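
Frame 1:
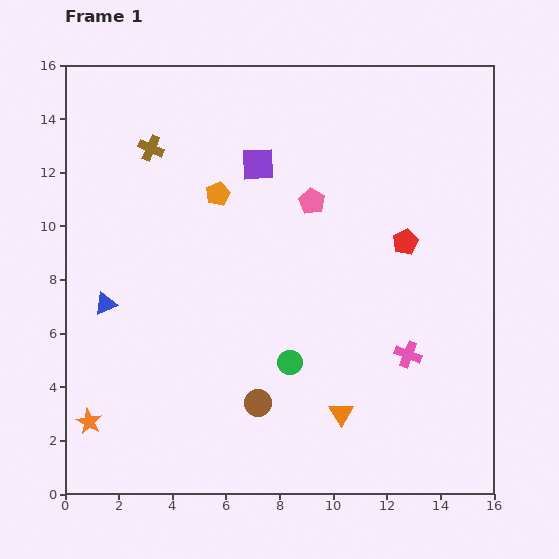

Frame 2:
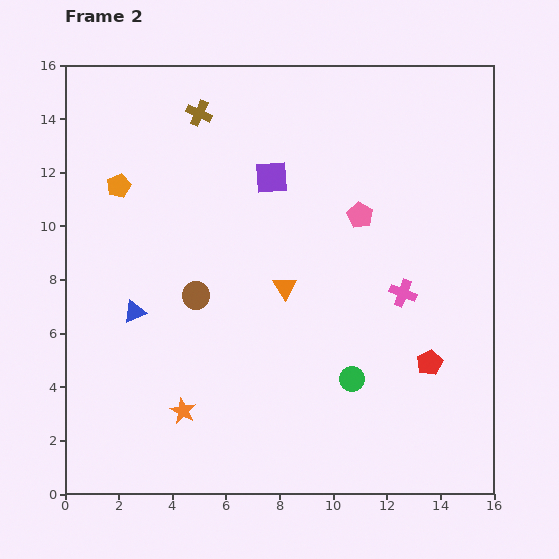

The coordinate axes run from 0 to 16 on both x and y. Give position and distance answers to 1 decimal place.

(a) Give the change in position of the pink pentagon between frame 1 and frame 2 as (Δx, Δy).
(1.8, -0.5)

The pink pentagon was at (9.2, 10.9) in frame 1 and (11.0, 10.4) in frame 2.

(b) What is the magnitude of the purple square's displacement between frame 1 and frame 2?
0.7

The purple square moved from (7.2, 12.3) to (7.7, 11.8), a distance of √(0.5² + 0.5²) ≈ 0.7.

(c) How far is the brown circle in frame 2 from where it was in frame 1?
4.6

The brown circle moved from (7.2, 3.4) to (4.9, 7.4), a distance of √(2.3² + 4.0²) ≈ 4.6.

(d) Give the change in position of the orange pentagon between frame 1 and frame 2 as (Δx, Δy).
(-3.7, 0.3)

The orange pentagon was at (5.7, 11.2) in frame 1 and (2.0, 11.5) in frame 2.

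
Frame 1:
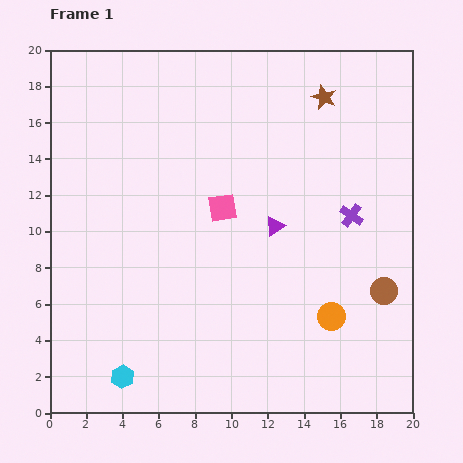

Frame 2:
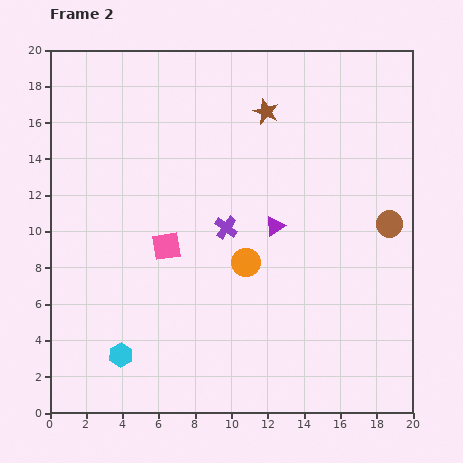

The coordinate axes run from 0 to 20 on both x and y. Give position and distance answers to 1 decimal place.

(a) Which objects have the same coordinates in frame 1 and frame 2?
the purple triangle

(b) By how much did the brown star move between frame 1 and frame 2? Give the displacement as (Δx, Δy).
(-3.2, -0.8)

The brown star was at (15.1, 17.4) in frame 1 and (11.9, 16.6) in frame 2.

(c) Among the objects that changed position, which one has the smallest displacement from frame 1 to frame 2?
the cyan hexagon

(moved 1.2)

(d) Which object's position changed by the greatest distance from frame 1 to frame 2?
the purple cross

(moved 6.9; next 5.6)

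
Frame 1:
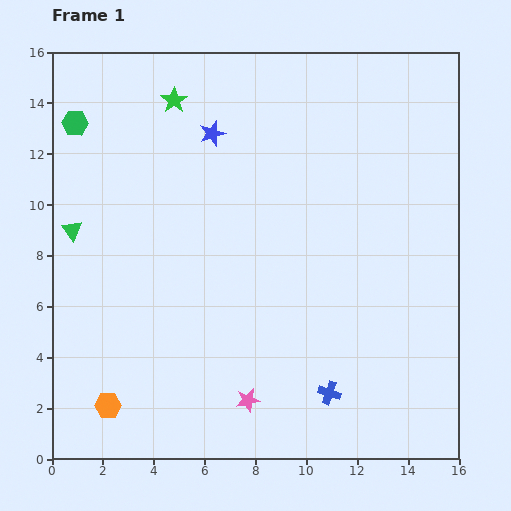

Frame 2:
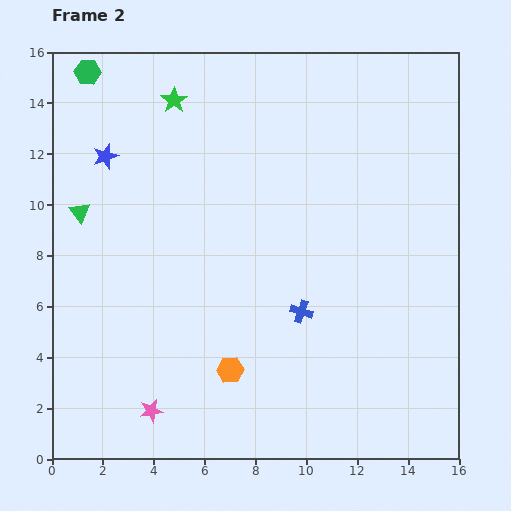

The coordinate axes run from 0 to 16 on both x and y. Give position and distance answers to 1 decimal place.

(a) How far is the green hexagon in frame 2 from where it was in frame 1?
2.1

The green hexagon moved from (0.9, 13.2) to (1.4, 15.2), a distance of √(0.5² + 2.0²) ≈ 2.1.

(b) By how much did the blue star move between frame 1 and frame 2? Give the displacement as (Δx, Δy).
(-4.2, -0.9)

The blue star was at (6.3, 12.8) in frame 1 and (2.1, 11.9) in frame 2.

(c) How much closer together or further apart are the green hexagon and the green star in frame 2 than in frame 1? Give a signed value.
-0.4

Distance in frame 1: 4.0. Distance in frame 2: 3.6.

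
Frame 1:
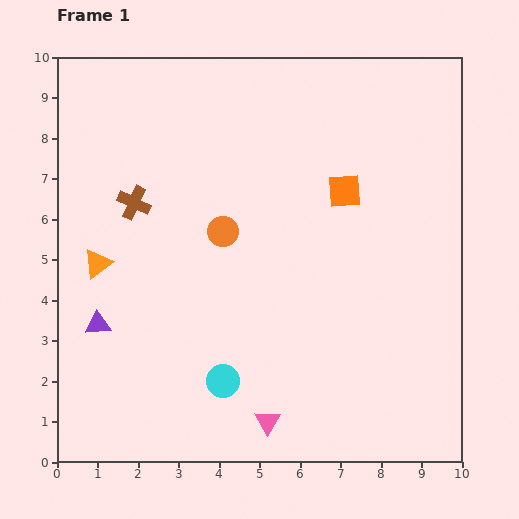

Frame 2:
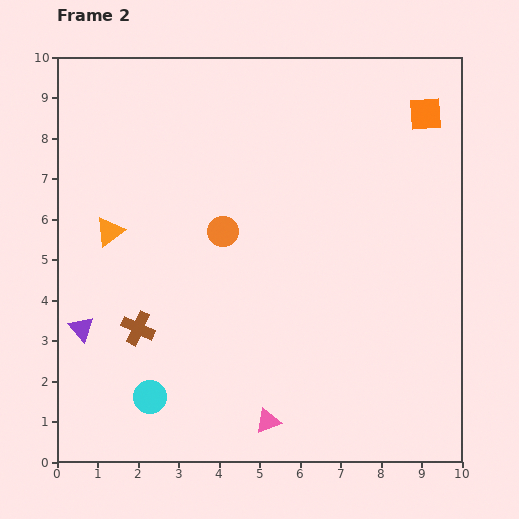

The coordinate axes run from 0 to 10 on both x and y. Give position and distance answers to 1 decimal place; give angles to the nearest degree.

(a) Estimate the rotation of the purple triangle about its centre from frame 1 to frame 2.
55° clockwise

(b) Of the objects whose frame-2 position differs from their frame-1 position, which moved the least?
the purple triangle

(moved 0.4)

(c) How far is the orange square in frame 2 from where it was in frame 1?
2.8

The orange square moved from (7.1, 6.7) to (9.1, 8.6), a distance of √(2.0² + 1.9²) ≈ 2.8.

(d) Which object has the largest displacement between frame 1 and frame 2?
the brown cross

(moved 3.1; next 2.8)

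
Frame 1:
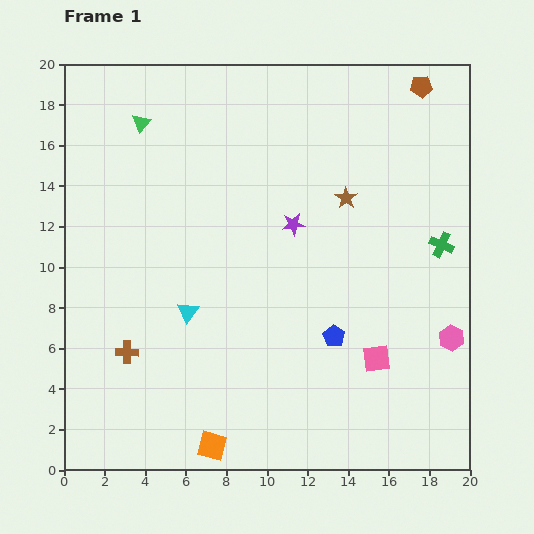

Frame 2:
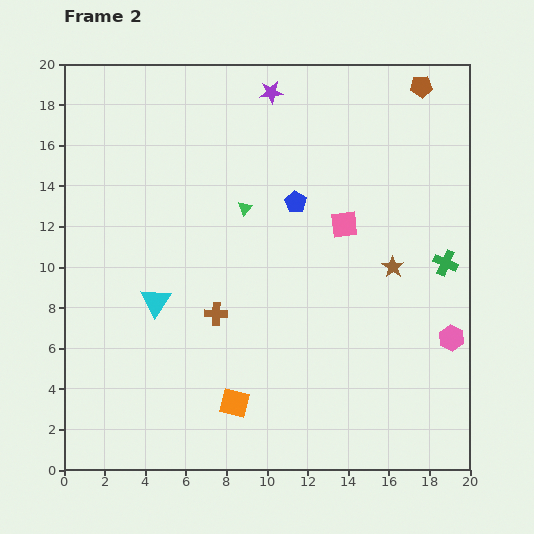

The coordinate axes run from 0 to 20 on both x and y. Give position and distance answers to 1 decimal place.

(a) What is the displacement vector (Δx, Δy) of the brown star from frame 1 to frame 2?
(2.3, -3.4)

The brown star was at (13.9, 13.4) in frame 1 and (16.2, 10.0) in frame 2.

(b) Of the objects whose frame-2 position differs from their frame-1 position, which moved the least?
the green cross

(moved 0.9)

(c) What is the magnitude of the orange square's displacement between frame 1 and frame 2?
2.4

The orange square moved from (7.3, 1.2) to (8.4, 3.3), a distance of √(1.1² + 2.1²) ≈ 2.4.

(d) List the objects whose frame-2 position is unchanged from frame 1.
the brown pentagon, the pink hexagon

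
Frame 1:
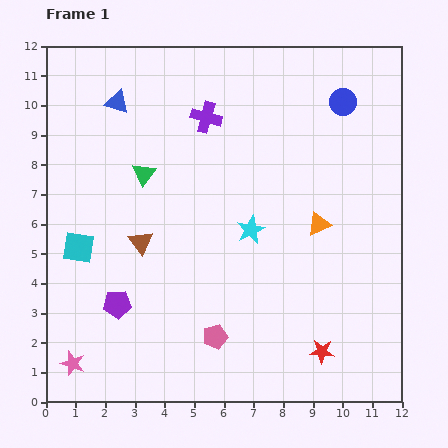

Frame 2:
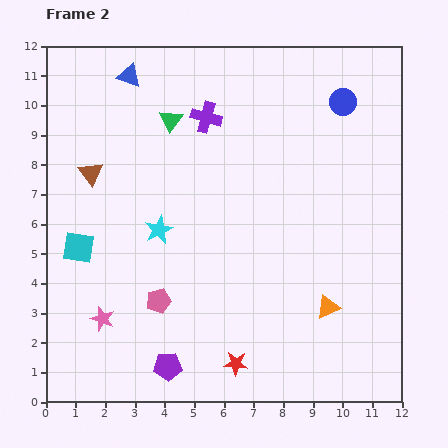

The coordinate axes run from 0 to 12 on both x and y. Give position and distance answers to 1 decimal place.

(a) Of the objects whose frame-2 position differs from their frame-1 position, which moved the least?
the blue triangle

(moved 1.0)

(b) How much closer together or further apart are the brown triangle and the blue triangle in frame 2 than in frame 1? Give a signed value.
-1.3

Distance in frame 1: 4.8. Distance in frame 2: 3.5.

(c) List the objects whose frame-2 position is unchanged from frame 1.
the blue circle, the purple cross, the cyan square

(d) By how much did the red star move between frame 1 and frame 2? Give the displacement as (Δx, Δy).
(-2.9, -0.4)

The red star was at (9.3, 1.7) in frame 1 and (6.4, 1.3) in frame 2.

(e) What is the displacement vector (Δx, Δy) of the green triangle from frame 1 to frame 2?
(0.9, 1.8)

The green triangle was at (3.3, 7.7) in frame 1 and (4.2, 9.5) in frame 2.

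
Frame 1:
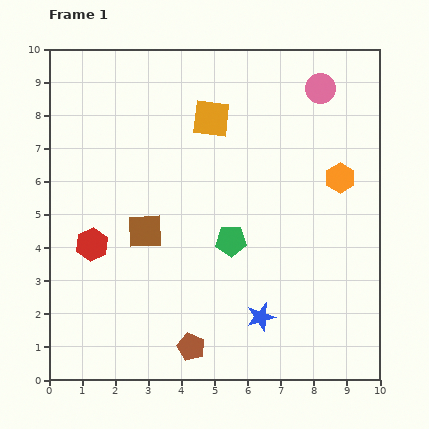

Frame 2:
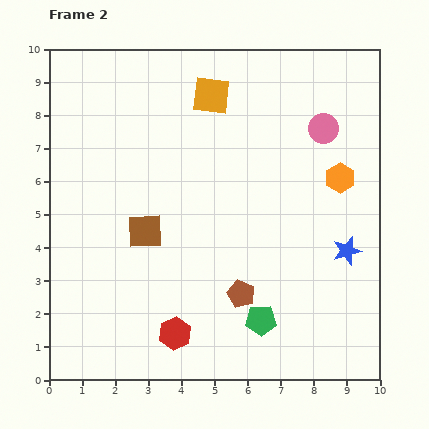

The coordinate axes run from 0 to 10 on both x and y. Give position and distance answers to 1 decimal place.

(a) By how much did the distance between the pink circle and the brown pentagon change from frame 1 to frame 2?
-3.1

Distance in frame 1: 8.7. Distance in frame 2: 5.6.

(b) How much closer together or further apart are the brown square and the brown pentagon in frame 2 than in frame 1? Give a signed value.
-0.3

Distance in frame 1: 3.8. Distance in frame 2: 3.5.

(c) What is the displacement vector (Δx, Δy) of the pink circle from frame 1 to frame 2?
(0.1, -1.2)

The pink circle was at (8.2, 8.8) in frame 1 and (8.3, 7.6) in frame 2.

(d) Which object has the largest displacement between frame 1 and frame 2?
the red hexagon

(moved 3.7; next 3.3)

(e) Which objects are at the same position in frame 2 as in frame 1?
the brown square, the orange hexagon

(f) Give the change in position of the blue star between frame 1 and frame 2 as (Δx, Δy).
(2.6, 2.0)

The blue star was at (6.4, 1.9) in frame 1 and (9.0, 3.9) in frame 2.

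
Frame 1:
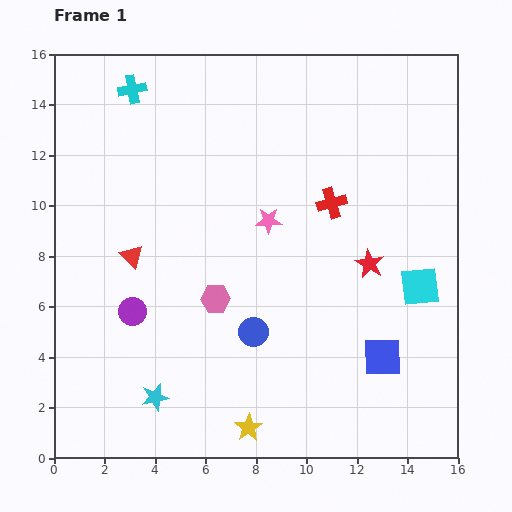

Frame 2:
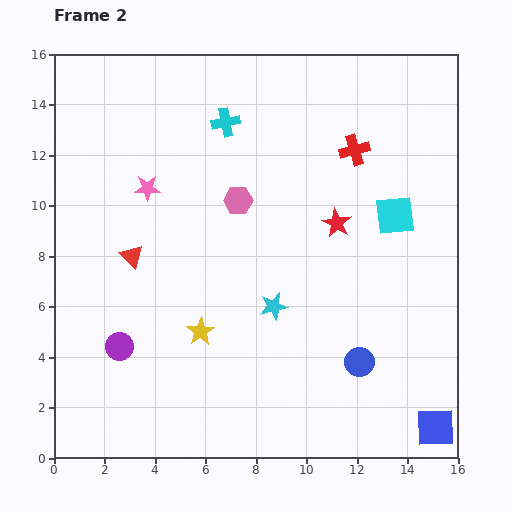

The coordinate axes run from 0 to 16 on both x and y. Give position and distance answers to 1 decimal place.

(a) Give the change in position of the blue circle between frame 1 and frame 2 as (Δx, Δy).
(4.2, -1.2)

The blue circle was at (7.9, 5.0) in frame 1 and (12.1, 3.8) in frame 2.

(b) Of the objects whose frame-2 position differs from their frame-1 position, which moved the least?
the purple circle

(moved 1.5)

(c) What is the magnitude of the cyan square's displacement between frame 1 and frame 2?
3.0

The cyan square moved from (14.5, 6.8) to (13.5, 9.6), a distance of √(1.0² + 2.8²) ≈ 3.0.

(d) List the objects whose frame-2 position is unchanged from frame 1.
the red triangle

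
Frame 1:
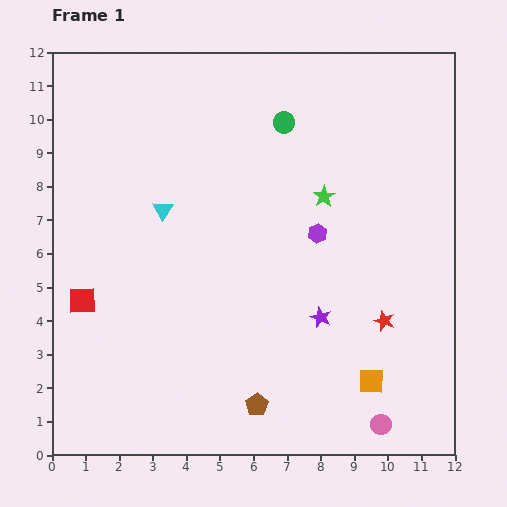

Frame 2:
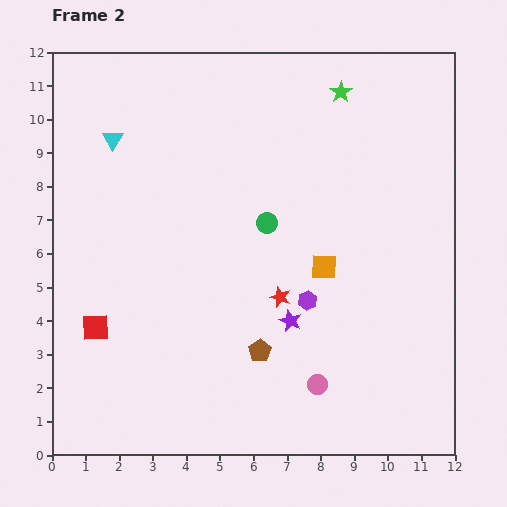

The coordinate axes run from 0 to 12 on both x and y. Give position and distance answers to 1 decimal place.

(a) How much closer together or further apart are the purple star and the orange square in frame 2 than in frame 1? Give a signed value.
-0.5

Distance in frame 1: 2.4. Distance in frame 2: 1.9.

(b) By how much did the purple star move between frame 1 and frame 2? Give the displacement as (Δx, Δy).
(-0.9, -0.1)

The purple star was at (8.0, 4.1) in frame 1 and (7.1, 4.0) in frame 2.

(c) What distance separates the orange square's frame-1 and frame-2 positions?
3.7

The orange square moved from (9.5, 2.2) to (8.1, 5.6), a distance of √(1.4² + 3.4²) ≈ 3.7.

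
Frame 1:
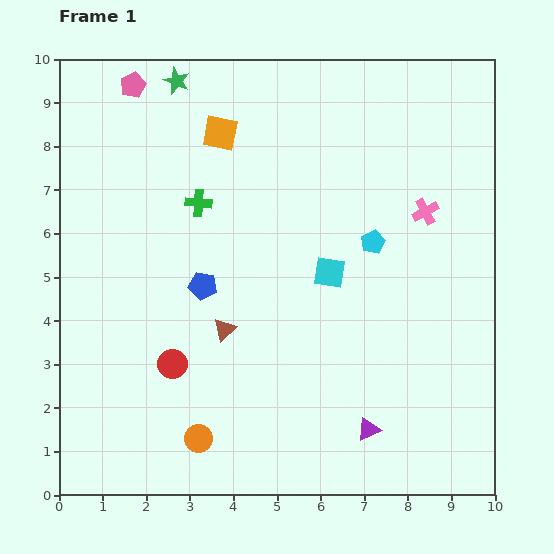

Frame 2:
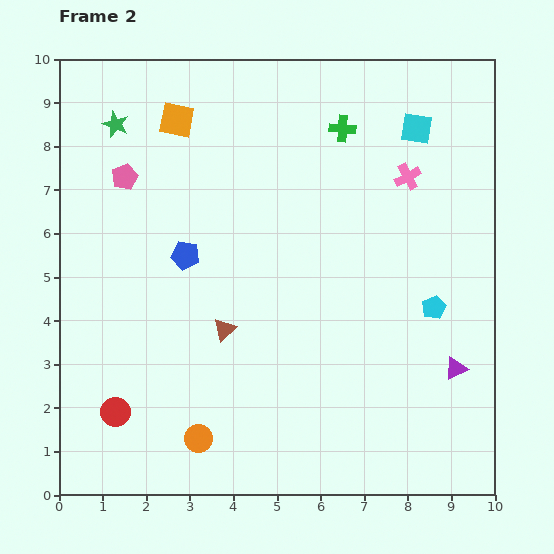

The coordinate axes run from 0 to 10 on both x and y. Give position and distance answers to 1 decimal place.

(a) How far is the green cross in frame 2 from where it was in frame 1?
3.7

The green cross moved from (3.2, 6.7) to (6.5, 8.4), a distance of √(3.3² + 1.7²) ≈ 3.7.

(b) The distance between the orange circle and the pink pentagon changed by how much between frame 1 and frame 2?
-2.0

Distance in frame 1: 8.2. Distance in frame 2: 6.2.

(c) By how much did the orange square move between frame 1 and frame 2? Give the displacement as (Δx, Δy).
(-1.0, 0.3)

The orange square was at (3.7, 8.3) in frame 1 and (2.7, 8.6) in frame 2.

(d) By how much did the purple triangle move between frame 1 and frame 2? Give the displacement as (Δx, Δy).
(2.0, 1.4)

The purple triangle was at (7.1, 1.5) in frame 1 and (9.1, 2.9) in frame 2.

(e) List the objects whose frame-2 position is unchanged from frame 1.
the brown triangle, the orange circle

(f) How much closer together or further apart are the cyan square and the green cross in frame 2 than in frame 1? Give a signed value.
-1.7

Distance in frame 1: 3.4. Distance in frame 2: 1.7.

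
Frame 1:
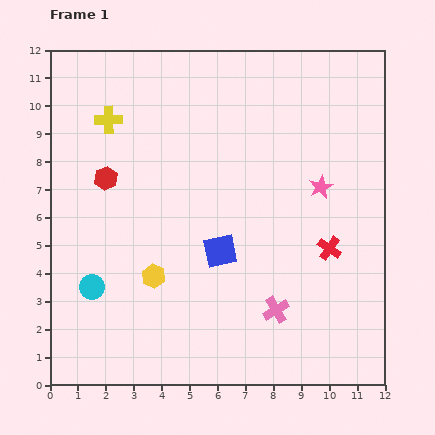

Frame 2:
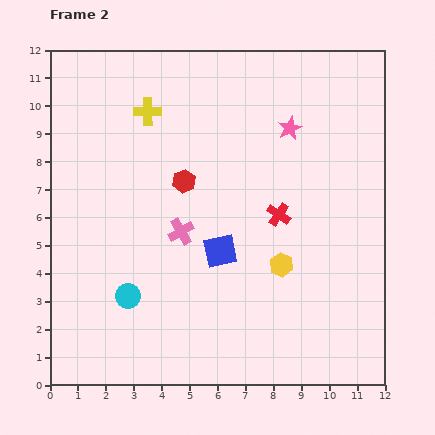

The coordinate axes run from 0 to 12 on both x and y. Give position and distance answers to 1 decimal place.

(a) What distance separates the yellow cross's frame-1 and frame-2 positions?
1.4

The yellow cross moved from (2.1, 9.5) to (3.5, 9.8), a distance of √(1.4² + 0.3²) ≈ 1.4.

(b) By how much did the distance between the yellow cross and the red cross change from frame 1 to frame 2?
-3.1

Distance in frame 1: 9.1. Distance in frame 2: 6.0.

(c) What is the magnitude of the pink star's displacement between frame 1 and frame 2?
2.4

The pink star moved from (9.7, 7.1) to (8.6, 9.2), a distance of √(1.1² + 2.1²) ≈ 2.4.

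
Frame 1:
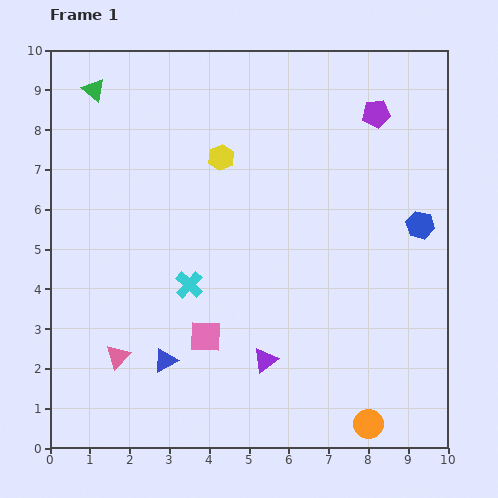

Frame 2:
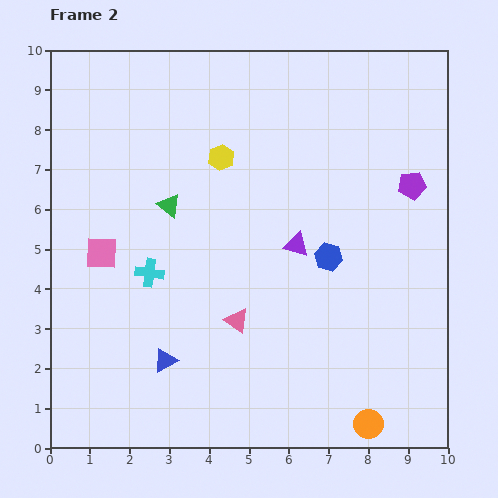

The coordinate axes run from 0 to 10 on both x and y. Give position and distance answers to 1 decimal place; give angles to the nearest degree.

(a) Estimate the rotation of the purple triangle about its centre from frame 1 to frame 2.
54° clockwise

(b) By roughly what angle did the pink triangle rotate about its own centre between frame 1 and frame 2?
37° counter-clockwise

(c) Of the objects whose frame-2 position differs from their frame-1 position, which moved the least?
the cyan cross

(moved 1.0)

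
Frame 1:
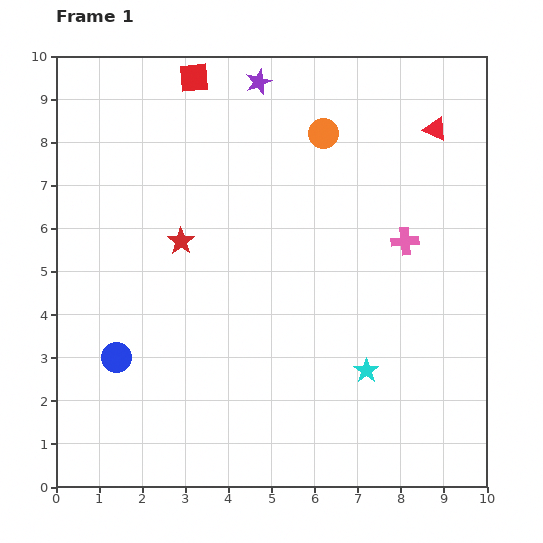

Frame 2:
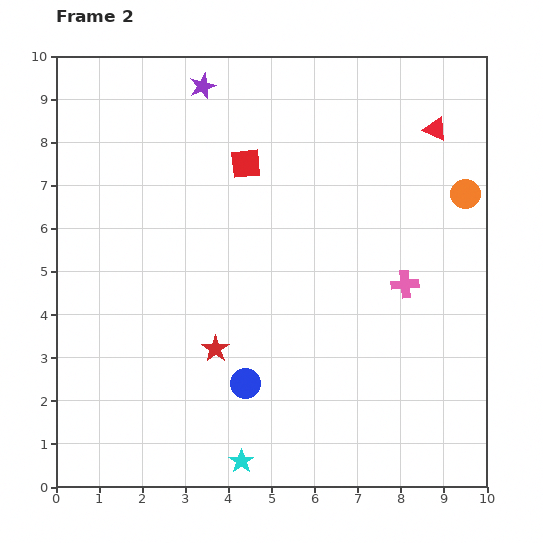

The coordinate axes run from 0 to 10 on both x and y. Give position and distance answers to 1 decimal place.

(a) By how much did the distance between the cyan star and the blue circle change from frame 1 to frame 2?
-4.0

Distance in frame 1: 5.8. Distance in frame 2: 1.8.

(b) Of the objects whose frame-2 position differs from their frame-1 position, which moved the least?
the pink cross

(moved 1.0)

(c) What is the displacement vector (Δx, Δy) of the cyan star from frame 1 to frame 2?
(-2.9, -2.1)

The cyan star was at (7.2, 2.7) in frame 1 and (4.3, 0.6) in frame 2.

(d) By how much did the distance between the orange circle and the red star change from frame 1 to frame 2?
+2.7

Distance in frame 1: 4.1. Distance in frame 2: 6.8.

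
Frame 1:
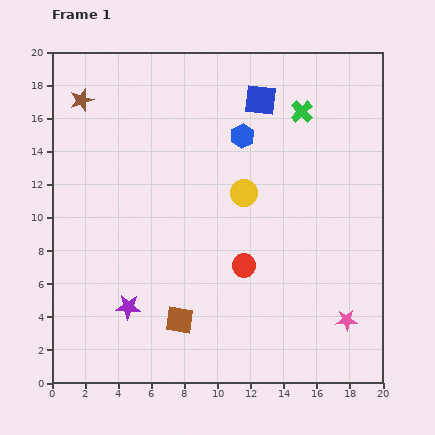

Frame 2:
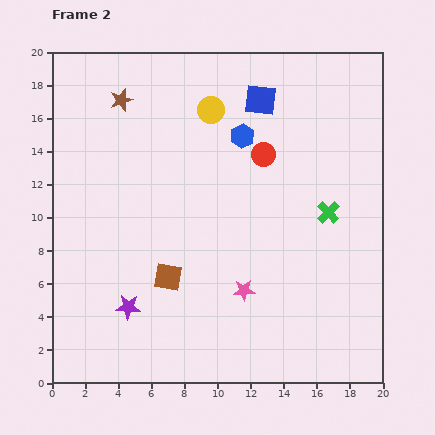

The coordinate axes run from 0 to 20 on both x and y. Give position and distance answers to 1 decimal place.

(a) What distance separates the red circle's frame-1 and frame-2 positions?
6.8

The red circle moved from (11.6, 7.1) to (12.8, 13.8), a distance of √(1.2² + 6.7²) ≈ 6.8.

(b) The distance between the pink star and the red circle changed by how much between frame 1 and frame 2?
+1.3

Distance in frame 1: 7.0. Distance in frame 2: 8.3.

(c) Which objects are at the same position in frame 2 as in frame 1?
the blue hexagon, the blue square, the purple star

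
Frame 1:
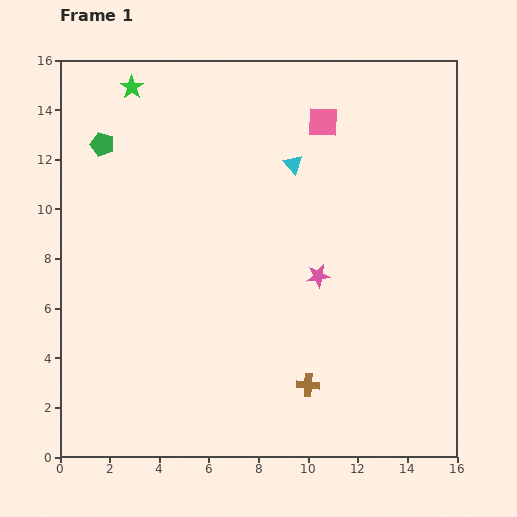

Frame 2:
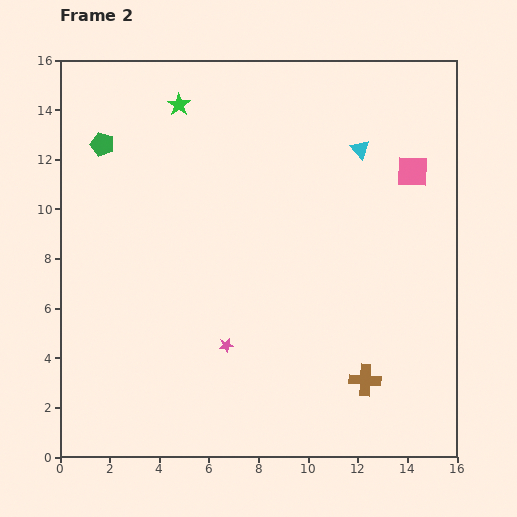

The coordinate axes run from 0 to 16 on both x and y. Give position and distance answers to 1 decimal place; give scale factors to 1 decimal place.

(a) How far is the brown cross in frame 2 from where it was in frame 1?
2.3

The brown cross moved from (10.0, 2.9) to (12.3, 3.1), a distance of √(2.3² + 0.2²) ≈ 2.3.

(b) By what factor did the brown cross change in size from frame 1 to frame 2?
1.4×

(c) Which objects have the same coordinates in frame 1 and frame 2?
the green pentagon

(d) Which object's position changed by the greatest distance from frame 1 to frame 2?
the pink star

(moved 4.6; next 4.1)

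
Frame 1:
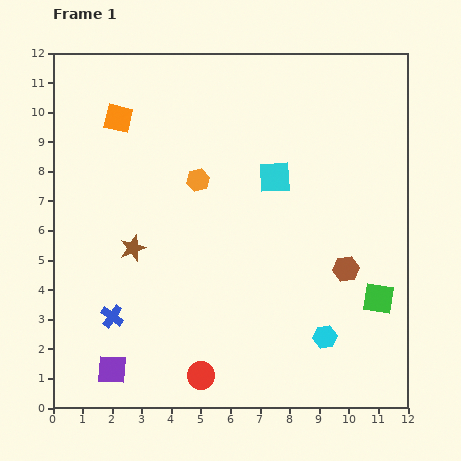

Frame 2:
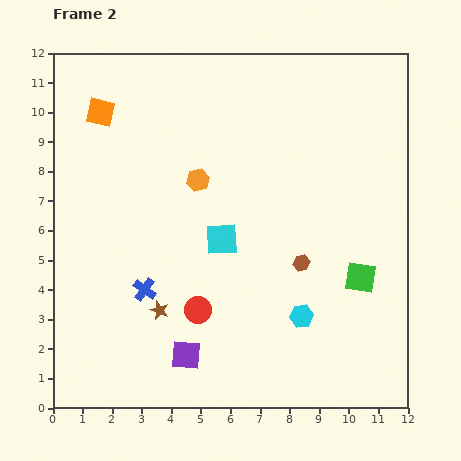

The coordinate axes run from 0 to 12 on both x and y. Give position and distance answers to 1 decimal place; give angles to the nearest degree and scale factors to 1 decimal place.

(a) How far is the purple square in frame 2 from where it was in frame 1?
2.5

The purple square moved from (2.0, 1.3) to (4.5, 1.8), a distance of √(2.5² + 0.5²) ≈ 2.5.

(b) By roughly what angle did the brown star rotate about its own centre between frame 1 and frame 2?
31° counter-clockwise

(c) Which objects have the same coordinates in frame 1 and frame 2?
the orange hexagon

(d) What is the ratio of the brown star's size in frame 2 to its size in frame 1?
0.7×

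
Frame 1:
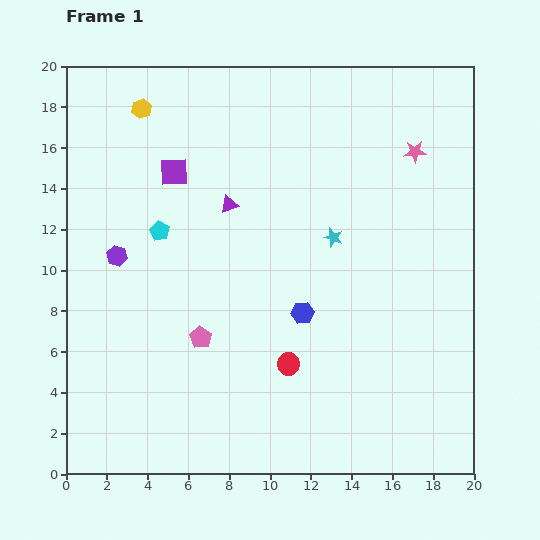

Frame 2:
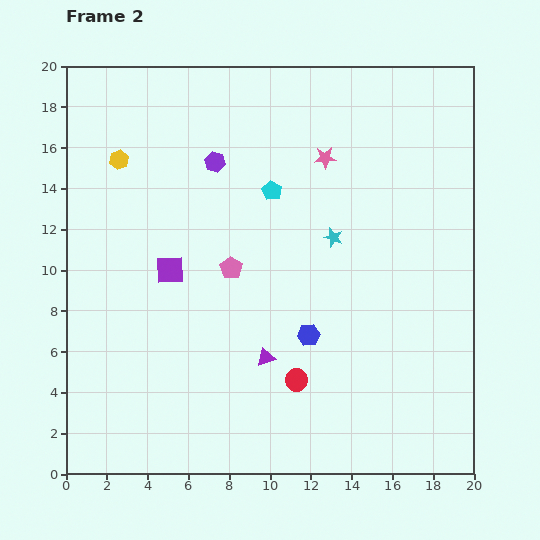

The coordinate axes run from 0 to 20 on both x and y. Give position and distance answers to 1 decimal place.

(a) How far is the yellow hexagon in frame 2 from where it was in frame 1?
2.7

The yellow hexagon moved from (3.7, 17.9) to (2.6, 15.4), a distance of √(1.1² + 2.5²) ≈ 2.7.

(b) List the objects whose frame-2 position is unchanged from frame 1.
the cyan star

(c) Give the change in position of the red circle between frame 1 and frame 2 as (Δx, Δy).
(0.4, -0.8)

The red circle was at (10.9, 5.4) in frame 1 and (11.3, 4.6) in frame 2.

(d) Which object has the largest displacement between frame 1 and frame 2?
the purple triangle

(moved 7.7; next 6.6)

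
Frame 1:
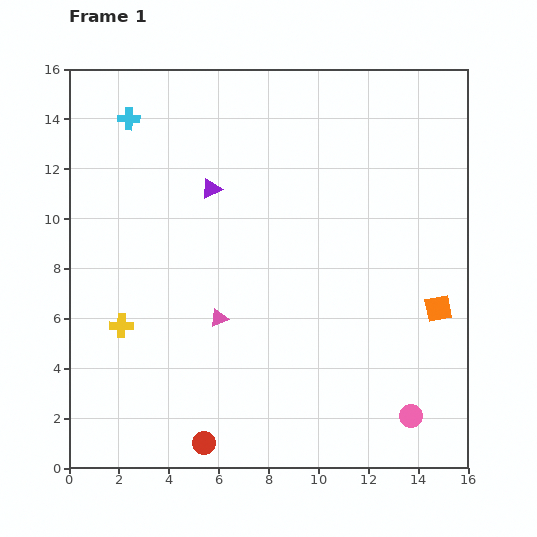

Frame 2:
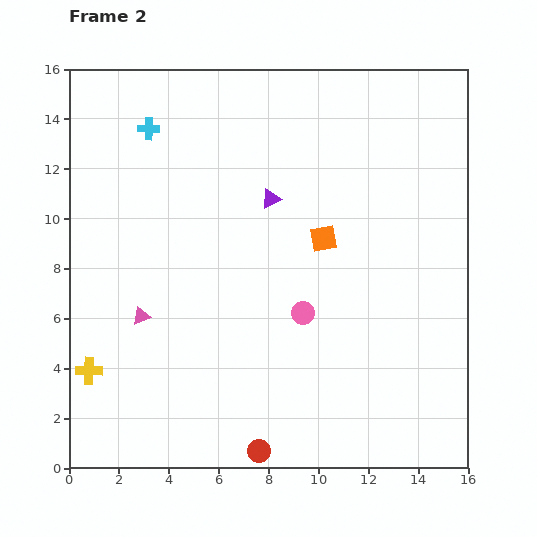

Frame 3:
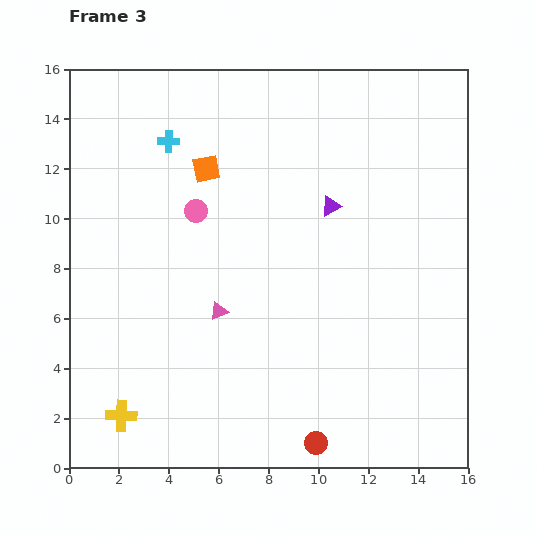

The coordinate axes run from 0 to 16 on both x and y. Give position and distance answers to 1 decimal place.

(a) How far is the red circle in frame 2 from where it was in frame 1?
2.2

The red circle moved from (5.4, 1.0) to (7.6, 0.7), a distance of √(2.2² + 0.3²) ≈ 2.2.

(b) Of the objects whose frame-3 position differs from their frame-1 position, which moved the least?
the pink triangle

(moved 0.3)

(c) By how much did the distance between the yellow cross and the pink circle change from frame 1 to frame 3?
-3.4

Distance in frame 1: 12.1. Distance in frame 3: 8.7.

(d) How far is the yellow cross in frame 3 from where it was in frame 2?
2.2

The yellow cross moved from (0.8, 3.9) to (2.1, 2.1), a distance of √(1.3² + 1.8²) ≈ 2.2.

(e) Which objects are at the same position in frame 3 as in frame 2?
none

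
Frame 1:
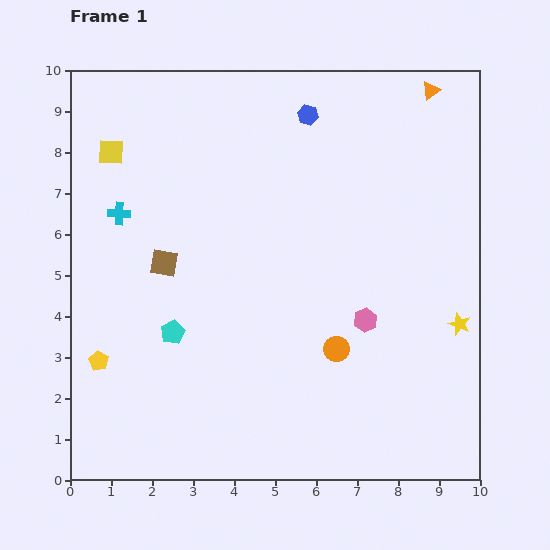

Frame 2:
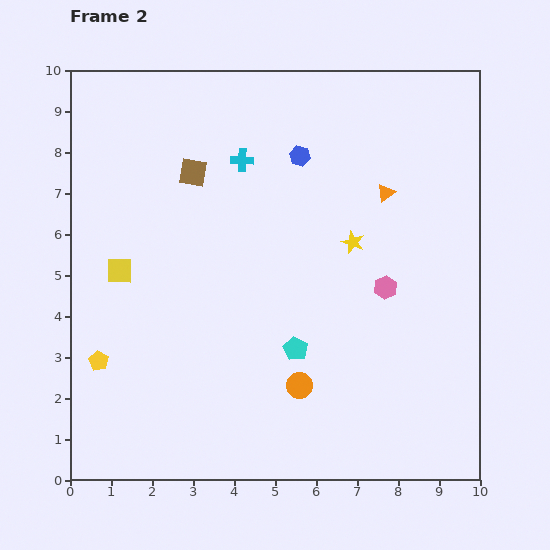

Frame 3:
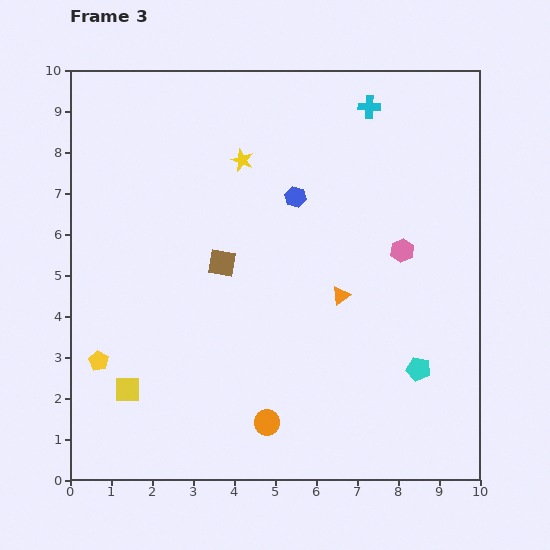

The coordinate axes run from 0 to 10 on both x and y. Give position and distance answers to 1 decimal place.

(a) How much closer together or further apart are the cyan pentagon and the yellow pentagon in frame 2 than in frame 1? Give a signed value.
+2.9

Distance in frame 1: 1.9. Distance in frame 2: 4.8.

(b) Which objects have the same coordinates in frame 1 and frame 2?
the yellow pentagon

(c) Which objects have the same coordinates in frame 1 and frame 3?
the yellow pentagon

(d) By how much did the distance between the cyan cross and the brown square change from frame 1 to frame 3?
+3.6

Distance in frame 1: 1.6. Distance in frame 3: 5.2.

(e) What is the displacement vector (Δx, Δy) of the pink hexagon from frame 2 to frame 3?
(0.4, 0.9)

The pink hexagon was at (7.7, 4.7) in frame 2 and (8.1, 5.6) in frame 3.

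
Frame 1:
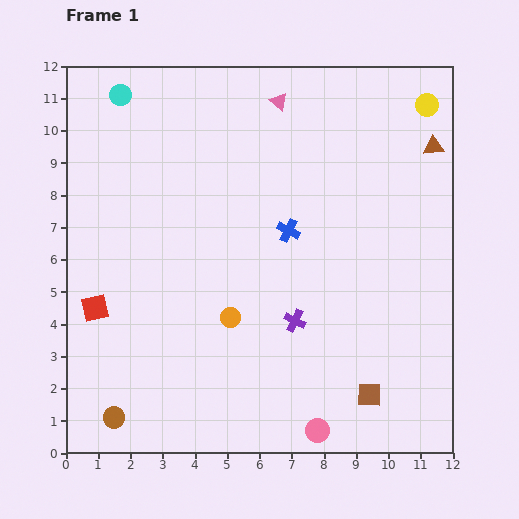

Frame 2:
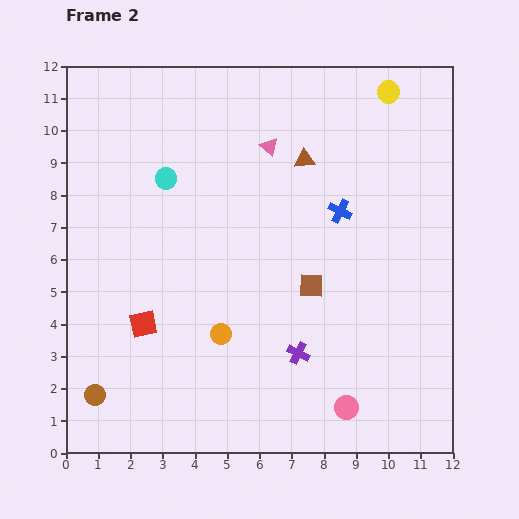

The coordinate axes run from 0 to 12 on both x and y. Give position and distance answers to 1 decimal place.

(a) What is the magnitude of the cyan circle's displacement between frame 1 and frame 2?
3.0

The cyan circle moved from (1.7, 11.1) to (3.1, 8.5), a distance of √(1.4² + 2.6²) ≈ 3.0.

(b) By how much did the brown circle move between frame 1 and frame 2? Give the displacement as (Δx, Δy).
(-0.6, 0.7)

The brown circle was at (1.5, 1.1) in frame 1 and (0.9, 1.8) in frame 2.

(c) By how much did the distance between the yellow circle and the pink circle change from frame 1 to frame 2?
-0.8

Distance in frame 1: 10.7. Distance in frame 2: 9.9.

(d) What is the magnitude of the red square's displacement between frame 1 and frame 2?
1.6

The red square moved from (0.9, 4.5) to (2.4, 4.0), a distance of √(1.5² + 0.5²) ≈ 1.6.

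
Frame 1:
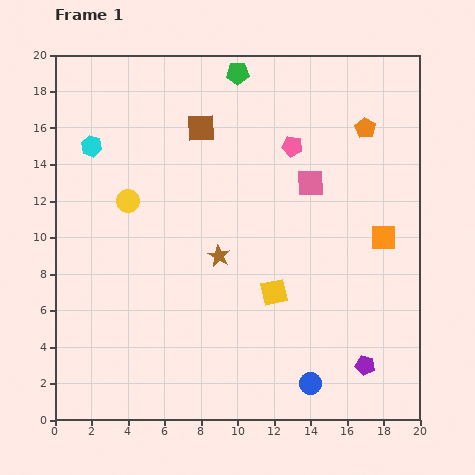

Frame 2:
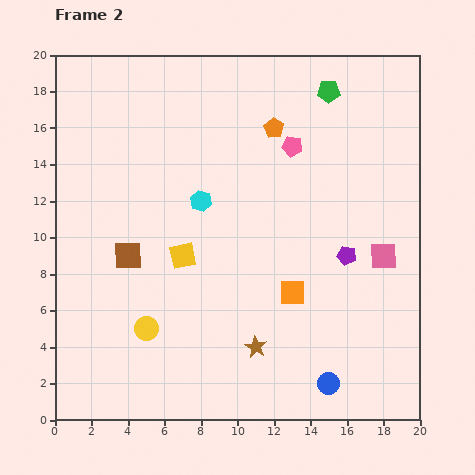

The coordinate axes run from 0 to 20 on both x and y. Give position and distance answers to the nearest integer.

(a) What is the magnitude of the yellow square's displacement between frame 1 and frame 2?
5

The yellow square moved from (12, 7) to (7, 9), a distance of √(5² + 2²) ≈ 5.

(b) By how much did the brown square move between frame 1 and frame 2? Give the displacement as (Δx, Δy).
(-4, -7)

The brown square was at (8, 16) in frame 1 and (4, 9) in frame 2.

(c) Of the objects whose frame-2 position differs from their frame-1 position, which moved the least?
the blue circle

(moved 1)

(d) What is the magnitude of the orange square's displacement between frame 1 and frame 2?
6

The orange square moved from (18, 10) to (13, 7), a distance of √(5² + 3²) ≈ 6.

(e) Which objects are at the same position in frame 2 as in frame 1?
the pink pentagon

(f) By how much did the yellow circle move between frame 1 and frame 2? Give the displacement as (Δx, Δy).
(1, -7)

The yellow circle was at (4, 12) in frame 1 and (5, 5) in frame 2.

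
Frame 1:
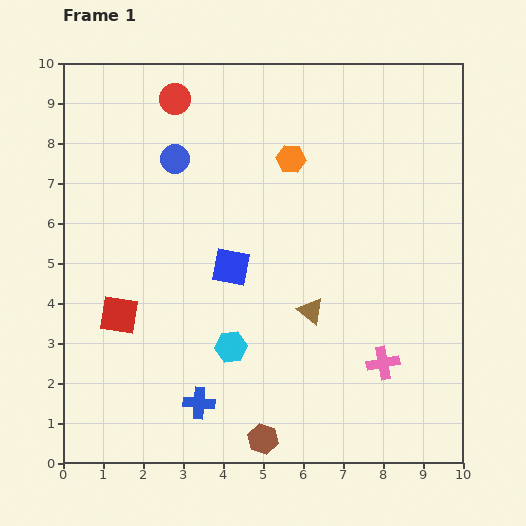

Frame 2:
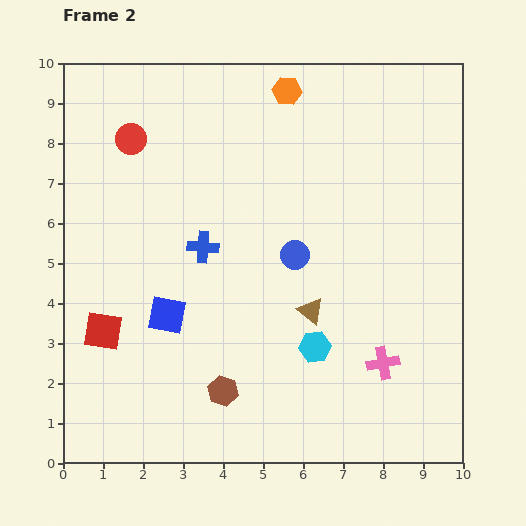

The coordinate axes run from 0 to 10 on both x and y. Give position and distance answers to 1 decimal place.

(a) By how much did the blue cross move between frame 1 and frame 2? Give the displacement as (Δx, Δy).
(0.1, 3.9)

The blue cross was at (3.4, 1.5) in frame 1 and (3.5, 5.4) in frame 2.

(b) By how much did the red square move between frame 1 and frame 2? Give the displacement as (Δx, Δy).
(-0.4, -0.4)

The red square was at (1.4, 3.7) in frame 1 and (1.0, 3.3) in frame 2.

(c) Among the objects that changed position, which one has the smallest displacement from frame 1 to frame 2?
the red square

(moved 0.6)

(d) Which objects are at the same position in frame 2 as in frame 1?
the pink cross, the brown triangle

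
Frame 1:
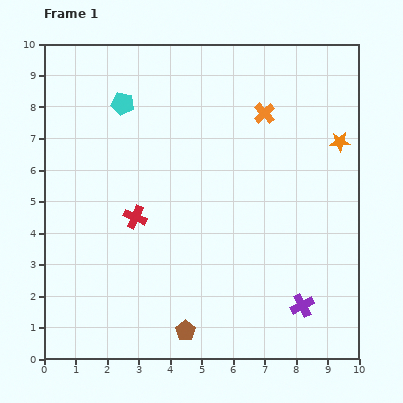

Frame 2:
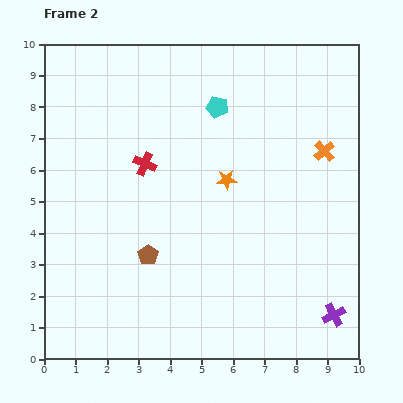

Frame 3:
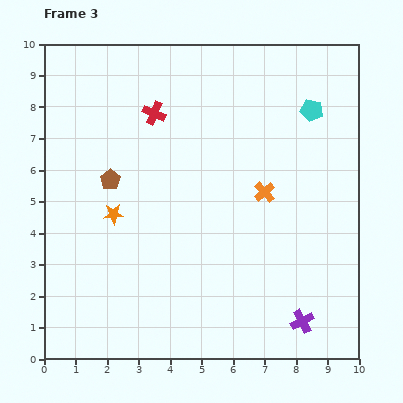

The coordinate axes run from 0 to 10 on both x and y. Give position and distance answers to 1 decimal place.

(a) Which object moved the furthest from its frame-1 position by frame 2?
the orange star

(moved 3.8; next 3.0)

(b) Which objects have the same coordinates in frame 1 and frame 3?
none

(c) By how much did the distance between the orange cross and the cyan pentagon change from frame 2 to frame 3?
-0.7

Distance in frame 2: 3.7. Distance in frame 3: 3.0.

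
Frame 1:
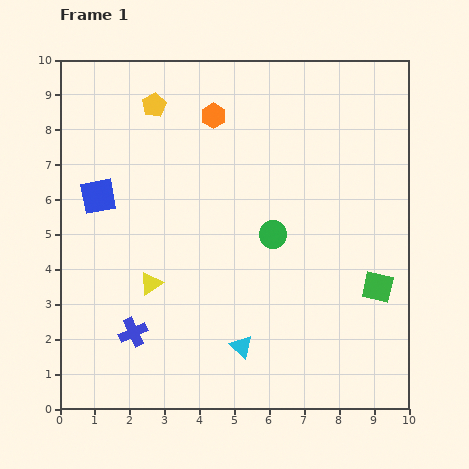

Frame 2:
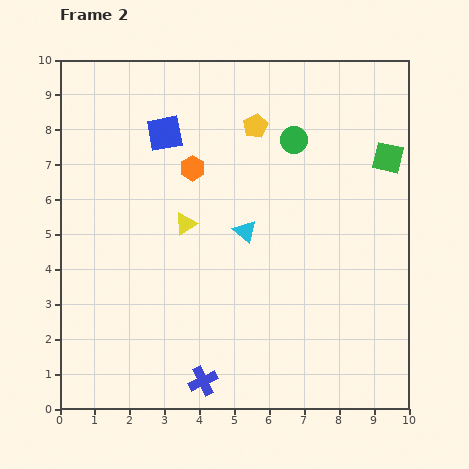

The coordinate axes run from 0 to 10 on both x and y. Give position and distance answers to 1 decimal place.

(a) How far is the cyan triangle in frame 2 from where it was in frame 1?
3.3

The cyan triangle moved from (5.2, 1.8) to (5.3, 5.1), a distance of √(0.1² + 3.3²) ≈ 3.3.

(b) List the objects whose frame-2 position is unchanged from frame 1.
none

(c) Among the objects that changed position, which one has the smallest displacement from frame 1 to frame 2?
the orange hexagon

(moved 1.6)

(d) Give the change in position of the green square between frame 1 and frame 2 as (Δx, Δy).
(0.3, 3.7)

The green square was at (9.1, 3.5) in frame 1 and (9.4, 7.2) in frame 2.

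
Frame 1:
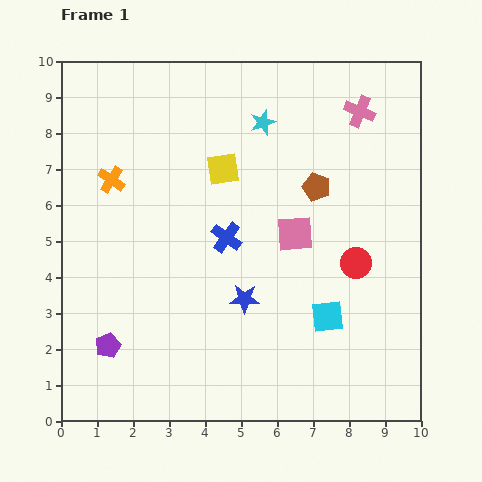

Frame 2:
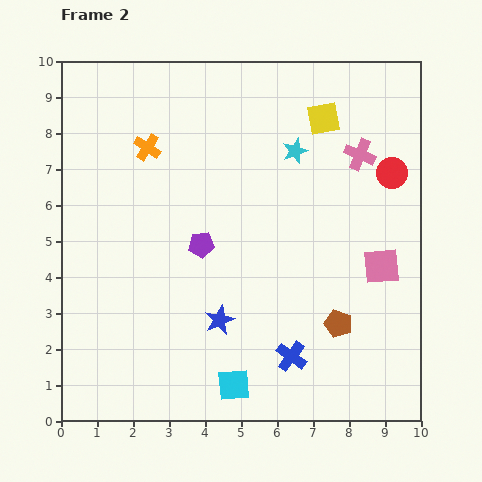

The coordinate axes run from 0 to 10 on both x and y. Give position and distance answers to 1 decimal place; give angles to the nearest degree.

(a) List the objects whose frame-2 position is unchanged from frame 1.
none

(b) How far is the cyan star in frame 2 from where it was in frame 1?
1.2

The cyan star moved from (5.6, 8.3) to (6.5, 7.5), a distance of √(0.9² + 0.8²) ≈ 1.2.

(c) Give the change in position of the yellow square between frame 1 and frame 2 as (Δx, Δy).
(2.8, 1.4)

The yellow square was at (4.5, 7.0) in frame 1 and (7.3, 8.4) in frame 2.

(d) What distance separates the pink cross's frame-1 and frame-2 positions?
1.2

The pink cross moved from (8.3, 8.6) to (8.3, 7.4), a distance of √(0.0² + 1.2²) ≈ 1.2.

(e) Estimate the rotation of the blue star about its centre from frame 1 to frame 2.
26° counter-clockwise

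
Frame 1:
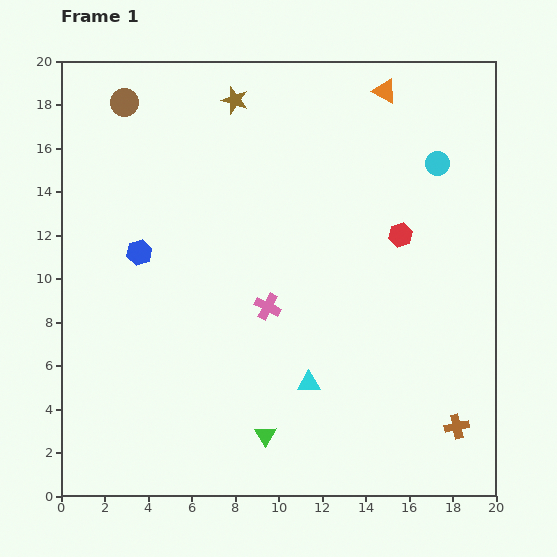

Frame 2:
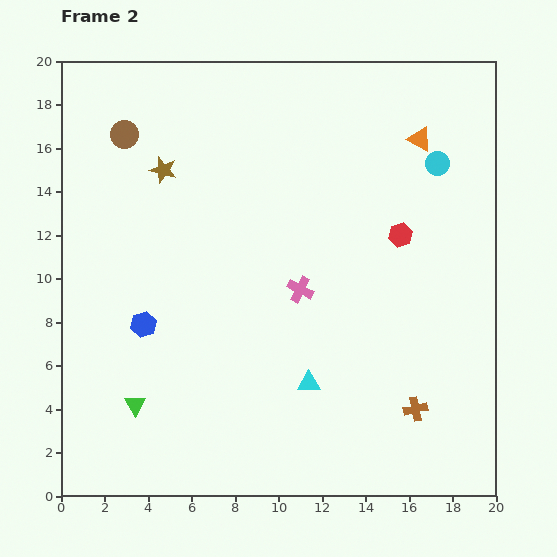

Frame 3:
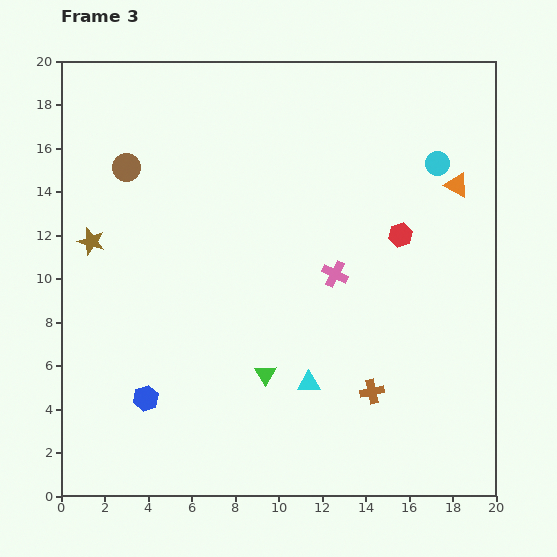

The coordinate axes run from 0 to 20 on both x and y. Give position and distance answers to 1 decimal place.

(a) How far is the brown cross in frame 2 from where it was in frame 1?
2.1

The brown cross moved from (18.2, 3.2) to (16.3, 4.0), a distance of √(1.9² + 0.8²) ≈ 2.1.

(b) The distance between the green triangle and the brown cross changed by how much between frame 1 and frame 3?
-3.8

Distance in frame 1: 8.8. Distance in frame 3: 5.0.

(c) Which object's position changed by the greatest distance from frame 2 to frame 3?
the green triangle

(moved 6.2; next 4.7)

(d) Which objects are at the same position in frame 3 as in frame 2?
the cyan circle, the red hexagon, the cyan triangle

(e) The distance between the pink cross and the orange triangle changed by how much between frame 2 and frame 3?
-1.9

Distance in frame 2: 8.8. Distance in frame 3: 6.9.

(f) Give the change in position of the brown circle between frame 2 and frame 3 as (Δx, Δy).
(0.1, -1.5)

The brown circle was at (2.9, 16.6) in frame 2 and (3.0, 15.1) in frame 3.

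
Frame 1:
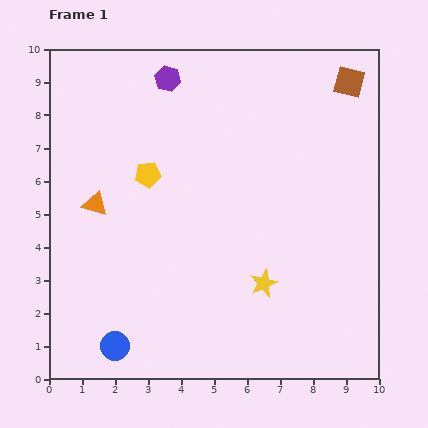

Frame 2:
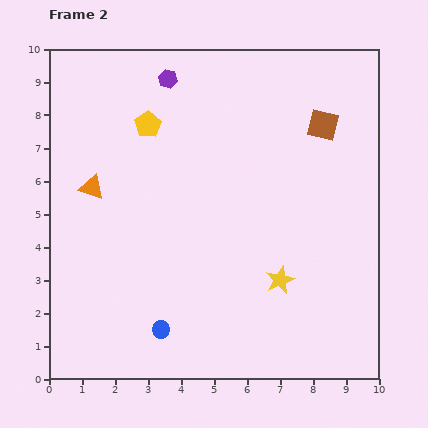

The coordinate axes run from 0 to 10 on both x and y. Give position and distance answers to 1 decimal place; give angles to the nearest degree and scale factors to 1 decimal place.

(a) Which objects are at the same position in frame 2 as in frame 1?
the purple hexagon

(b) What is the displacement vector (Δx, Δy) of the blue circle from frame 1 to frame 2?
(1.4, 0.5)

The blue circle was at (2.0, 1.0) in frame 1 and (3.4, 1.5) in frame 2.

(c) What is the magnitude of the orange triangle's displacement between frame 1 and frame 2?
0.5

The orange triangle moved from (1.4, 5.3) to (1.3, 5.8), a distance of √(0.1² + 0.5²) ≈ 0.5.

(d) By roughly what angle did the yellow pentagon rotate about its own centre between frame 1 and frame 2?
25° counter-clockwise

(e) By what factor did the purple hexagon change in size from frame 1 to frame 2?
0.7×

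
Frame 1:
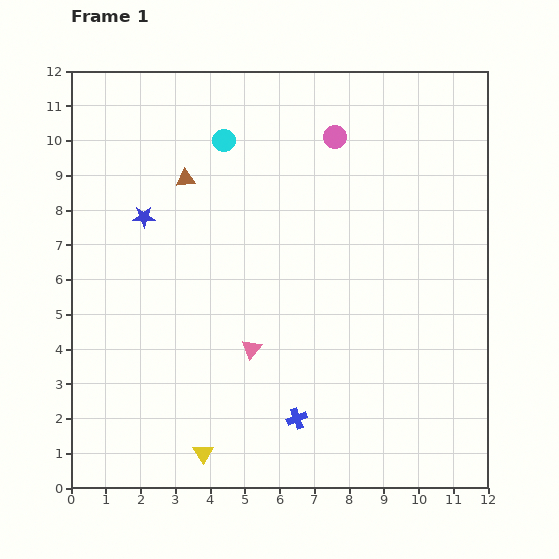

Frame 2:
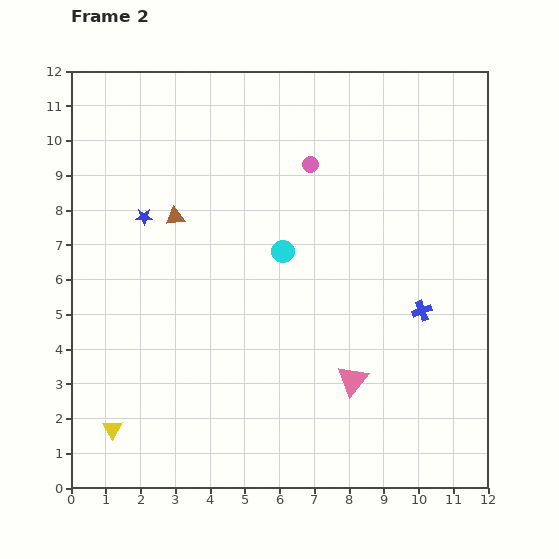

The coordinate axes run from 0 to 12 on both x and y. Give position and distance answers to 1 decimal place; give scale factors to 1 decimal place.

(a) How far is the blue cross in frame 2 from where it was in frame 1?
4.8

The blue cross moved from (6.5, 2.0) to (10.1, 5.1), a distance of √(3.6² + 3.1²) ≈ 4.8.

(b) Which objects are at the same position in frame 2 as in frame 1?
the blue star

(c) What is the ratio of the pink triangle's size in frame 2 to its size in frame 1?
1.6×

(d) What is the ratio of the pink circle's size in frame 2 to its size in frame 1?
0.7×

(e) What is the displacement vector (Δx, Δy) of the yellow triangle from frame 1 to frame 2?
(-2.6, 0.7)

The yellow triangle was at (3.8, 1.0) in frame 1 and (1.2, 1.7) in frame 2.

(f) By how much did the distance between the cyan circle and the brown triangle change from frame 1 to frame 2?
+1.7

Distance in frame 1: 1.6. Distance in frame 2: 3.3.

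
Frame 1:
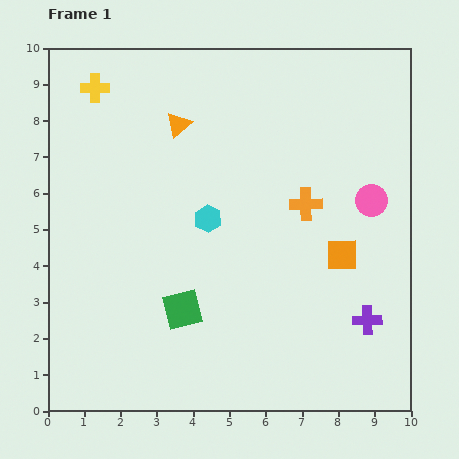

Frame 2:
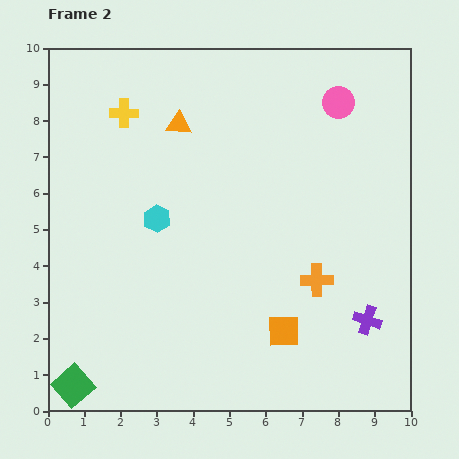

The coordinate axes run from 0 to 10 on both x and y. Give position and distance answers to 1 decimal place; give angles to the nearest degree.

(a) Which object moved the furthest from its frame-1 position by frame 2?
the green square

(moved 3.7; next 2.8)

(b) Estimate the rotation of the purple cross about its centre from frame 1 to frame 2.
19° clockwise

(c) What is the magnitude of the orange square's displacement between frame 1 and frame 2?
2.6

The orange square moved from (8.1, 4.3) to (6.5, 2.2), a distance of √(1.6² + 2.1²) ≈ 2.6.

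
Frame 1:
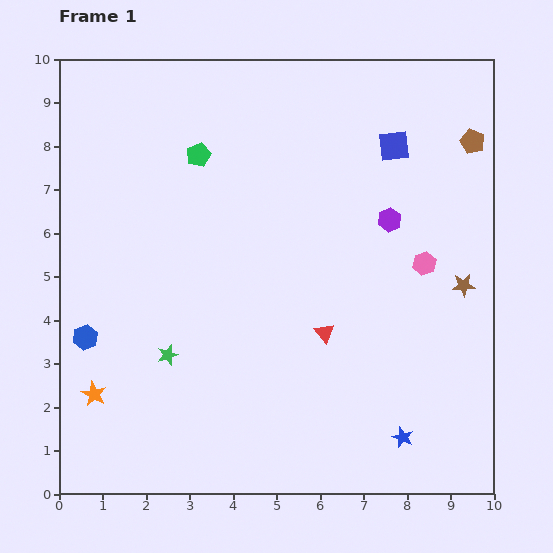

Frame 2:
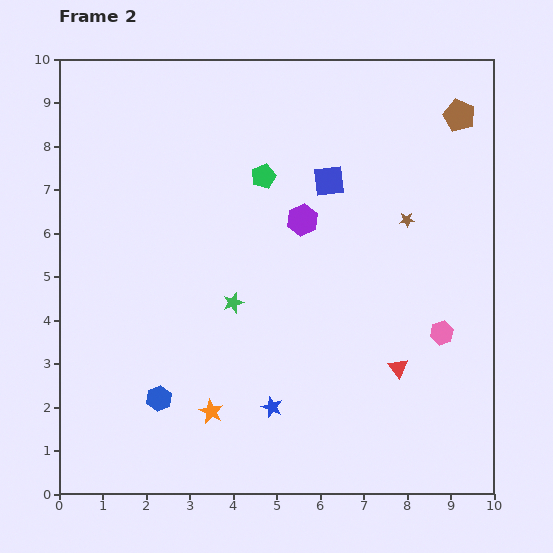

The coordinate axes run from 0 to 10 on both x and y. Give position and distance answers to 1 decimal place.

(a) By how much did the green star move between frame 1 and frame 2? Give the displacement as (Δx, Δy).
(1.5, 1.2)

The green star was at (2.5, 3.2) in frame 1 and (4.0, 4.4) in frame 2.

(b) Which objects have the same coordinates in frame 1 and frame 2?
none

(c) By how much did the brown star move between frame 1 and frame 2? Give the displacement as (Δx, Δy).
(-1.3, 1.5)

The brown star was at (9.3, 4.8) in frame 1 and (8.0, 6.3) in frame 2.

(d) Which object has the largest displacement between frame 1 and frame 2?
the blue star

(moved 3.1; next 2.7)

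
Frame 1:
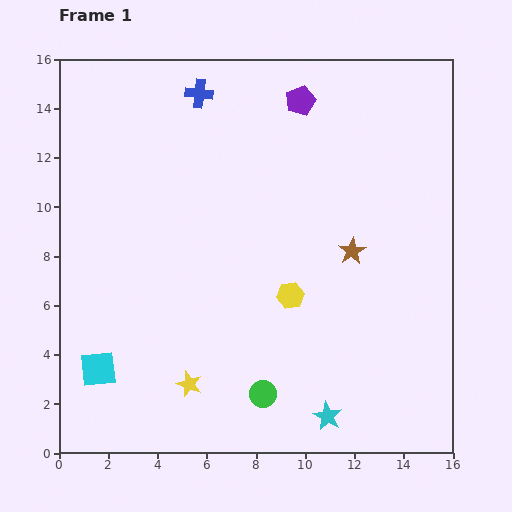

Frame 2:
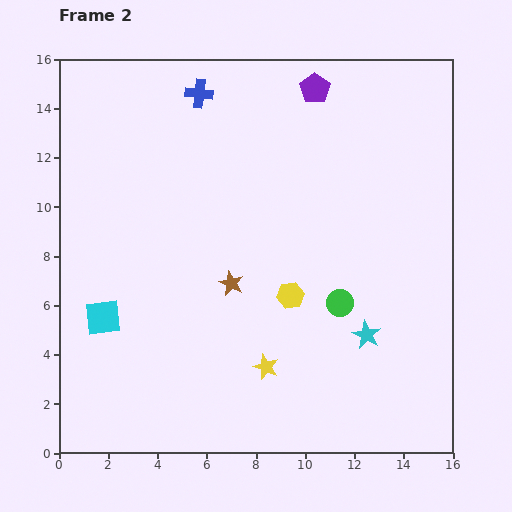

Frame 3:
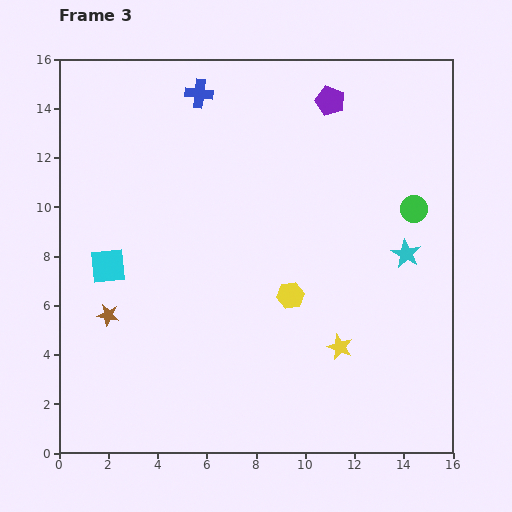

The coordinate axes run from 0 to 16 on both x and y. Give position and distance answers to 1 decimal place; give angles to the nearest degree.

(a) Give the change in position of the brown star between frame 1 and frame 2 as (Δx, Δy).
(-4.9, -1.3)

The brown star was at (11.9, 8.2) in frame 1 and (7.0, 6.9) in frame 2.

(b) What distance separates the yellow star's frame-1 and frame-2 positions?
3.2

The yellow star moved from (5.3, 2.8) to (8.4, 3.5), a distance of √(3.1² + 0.7²) ≈ 3.2.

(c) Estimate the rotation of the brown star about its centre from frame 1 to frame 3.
31° counter-clockwise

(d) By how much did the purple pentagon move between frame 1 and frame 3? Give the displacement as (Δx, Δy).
(1.2, 0.0)

The purple pentagon was at (9.8, 14.3) in frame 1 and (11.0, 14.3) in frame 3.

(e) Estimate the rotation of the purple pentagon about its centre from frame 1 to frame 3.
31° counter-clockwise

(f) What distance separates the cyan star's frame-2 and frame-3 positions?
3.7

The cyan star moved from (12.5, 4.8) to (14.1, 8.1), a distance of √(1.6² + 3.3²) ≈ 3.7.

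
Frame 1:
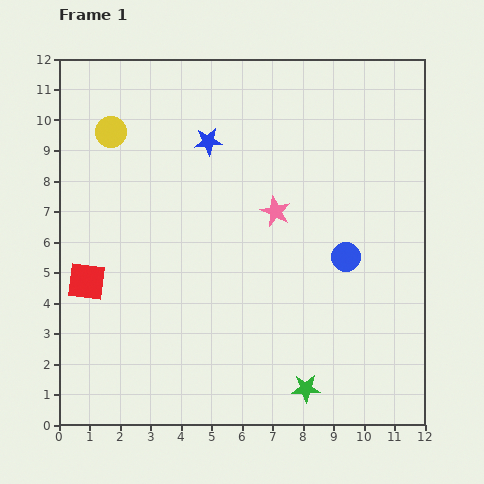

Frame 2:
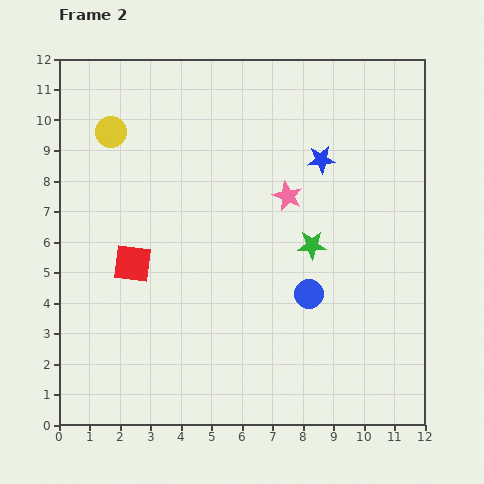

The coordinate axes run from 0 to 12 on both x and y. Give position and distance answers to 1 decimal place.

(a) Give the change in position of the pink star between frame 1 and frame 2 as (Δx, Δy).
(0.4, 0.5)

The pink star was at (7.1, 7.0) in frame 1 and (7.5, 7.5) in frame 2.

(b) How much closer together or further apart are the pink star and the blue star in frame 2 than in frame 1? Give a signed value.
-1.6

Distance in frame 1: 3.2. Distance in frame 2: 1.6.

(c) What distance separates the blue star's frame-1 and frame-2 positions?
3.7

The blue star moved from (4.9, 9.3) to (8.6, 8.7), a distance of √(3.7² + 0.6²) ≈ 3.7.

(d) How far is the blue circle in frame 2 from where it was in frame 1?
1.7

The blue circle moved from (9.4, 5.5) to (8.2, 4.3), a distance of √(1.2² + 1.2²) ≈ 1.7.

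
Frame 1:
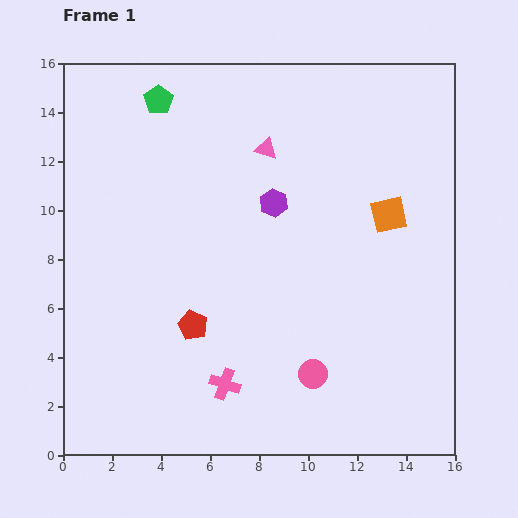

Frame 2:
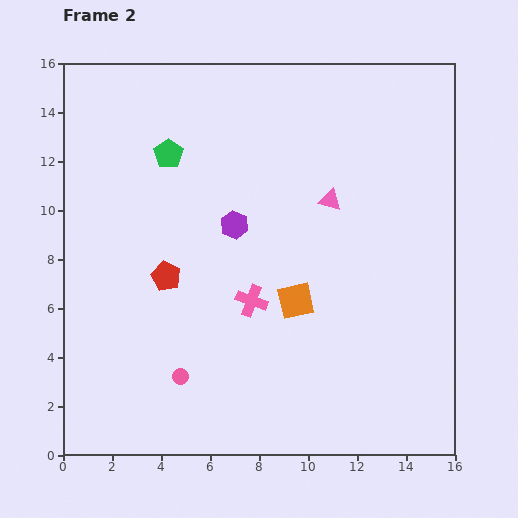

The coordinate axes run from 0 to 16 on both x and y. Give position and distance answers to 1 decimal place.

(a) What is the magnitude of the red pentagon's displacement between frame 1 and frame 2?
2.3

The red pentagon moved from (5.3, 5.3) to (4.2, 7.3), a distance of √(1.1² + 2.0²) ≈ 2.3.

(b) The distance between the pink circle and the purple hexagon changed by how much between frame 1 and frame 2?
-0.6

Distance in frame 1: 7.2. Distance in frame 2: 6.6.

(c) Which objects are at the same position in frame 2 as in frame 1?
none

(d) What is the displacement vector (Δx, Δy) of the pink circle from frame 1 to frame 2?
(-5.4, -0.1)

The pink circle was at (10.2, 3.3) in frame 1 and (4.8, 3.2) in frame 2.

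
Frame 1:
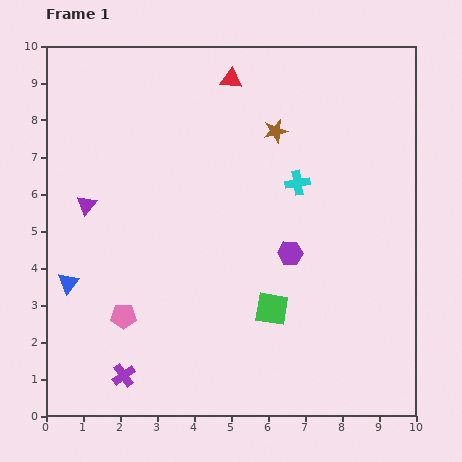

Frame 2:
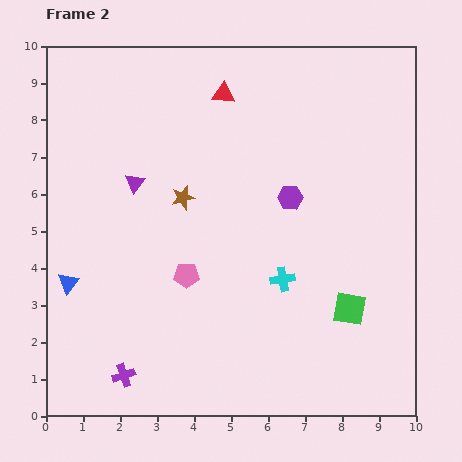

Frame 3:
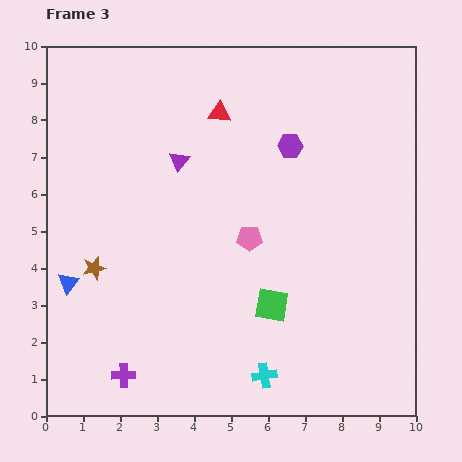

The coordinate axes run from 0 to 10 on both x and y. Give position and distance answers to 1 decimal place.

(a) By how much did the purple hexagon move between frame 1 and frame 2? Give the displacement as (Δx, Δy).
(0.0, 1.5)

The purple hexagon was at (6.6, 4.4) in frame 1 and (6.6, 5.9) in frame 2.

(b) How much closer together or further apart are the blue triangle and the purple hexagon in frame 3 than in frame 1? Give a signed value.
+0.9

Distance in frame 1: 6.1. Distance in frame 3: 7.0.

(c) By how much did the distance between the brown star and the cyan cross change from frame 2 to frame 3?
+1.9

Distance in frame 2: 3.5. Distance in frame 3: 5.4.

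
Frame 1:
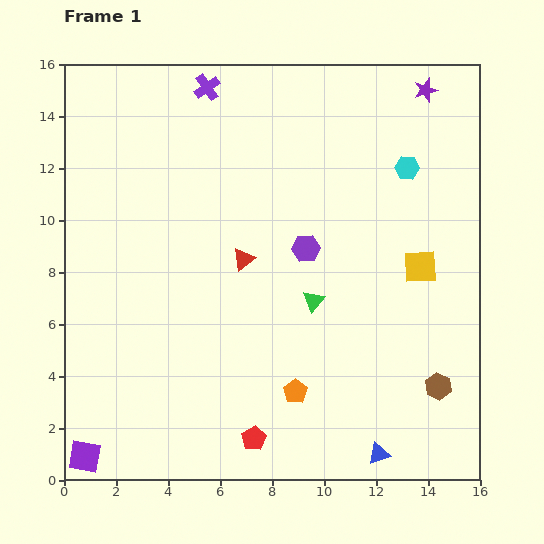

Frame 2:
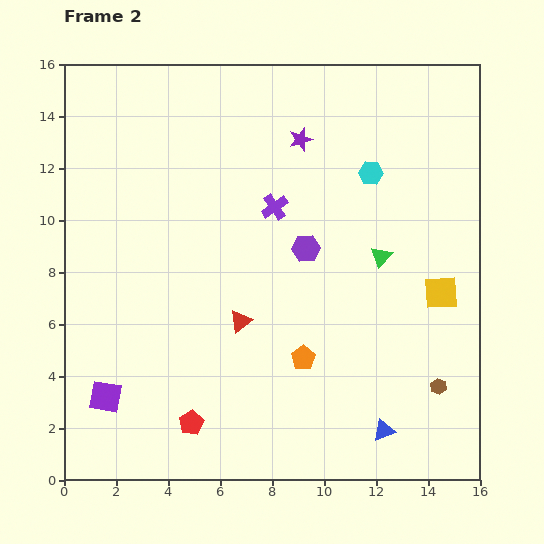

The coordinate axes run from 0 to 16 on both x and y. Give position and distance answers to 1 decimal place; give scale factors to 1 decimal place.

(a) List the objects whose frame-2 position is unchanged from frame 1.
the purple hexagon, the brown hexagon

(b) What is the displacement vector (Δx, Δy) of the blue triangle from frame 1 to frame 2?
(0.2, 0.9)

The blue triangle was at (12.1, 1.0) in frame 1 and (12.3, 1.9) in frame 2.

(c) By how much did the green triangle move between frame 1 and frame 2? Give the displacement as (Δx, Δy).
(2.6, 1.7)

The green triangle was at (9.6, 6.9) in frame 1 and (12.2, 8.6) in frame 2.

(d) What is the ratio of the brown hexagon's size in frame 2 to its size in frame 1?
0.6×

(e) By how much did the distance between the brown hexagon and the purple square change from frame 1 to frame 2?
-1.1

Distance in frame 1: 13.9. Distance in frame 2: 12.8.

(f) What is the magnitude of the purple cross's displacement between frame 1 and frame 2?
5.3

The purple cross moved from (5.5, 15.1) to (8.1, 10.5), a distance of √(2.6² + 4.6²) ≈ 5.3.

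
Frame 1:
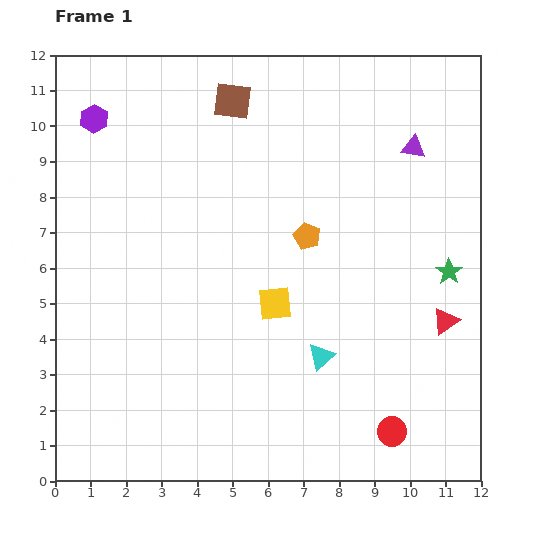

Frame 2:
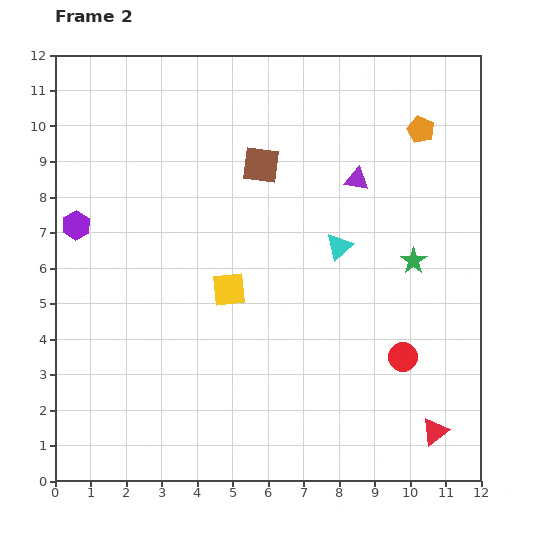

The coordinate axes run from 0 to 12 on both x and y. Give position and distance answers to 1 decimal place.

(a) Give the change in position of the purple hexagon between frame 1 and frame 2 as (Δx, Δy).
(-0.5, -3.0)

The purple hexagon was at (1.1, 10.2) in frame 1 and (0.6, 7.2) in frame 2.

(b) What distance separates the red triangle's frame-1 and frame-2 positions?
3.1

The red triangle moved from (11.0, 4.5) to (10.7, 1.4), a distance of √(0.3² + 3.1²) ≈ 3.1.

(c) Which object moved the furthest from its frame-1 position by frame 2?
the orange pentagon

(moved 4.4; next 3.1)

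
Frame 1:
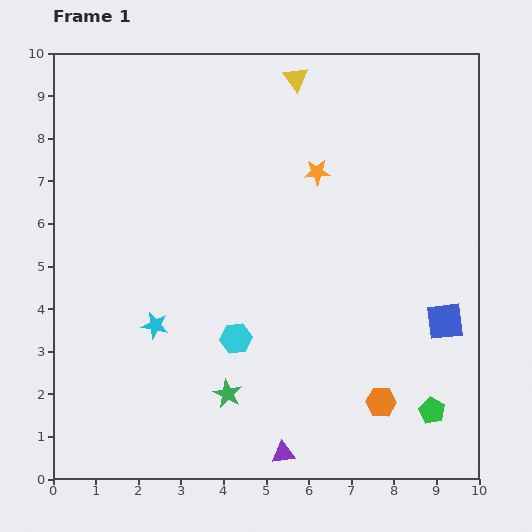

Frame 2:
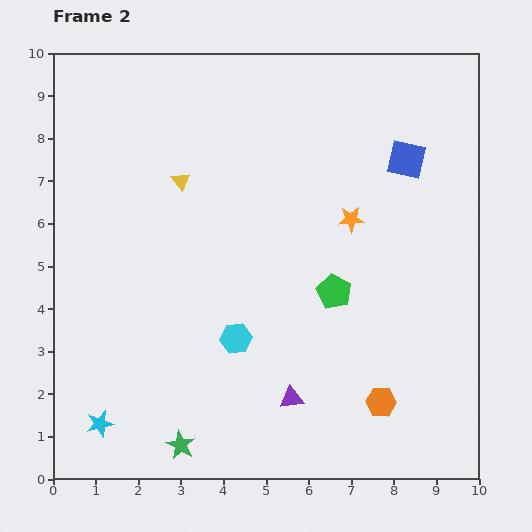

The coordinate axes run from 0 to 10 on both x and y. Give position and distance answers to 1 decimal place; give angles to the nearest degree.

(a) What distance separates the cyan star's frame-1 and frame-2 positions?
2.6

The cyan star moved from (2.4, 3.6) to (1.1, 1.3), a distance of √(1.3² + 2.3²) ≈ 2.6.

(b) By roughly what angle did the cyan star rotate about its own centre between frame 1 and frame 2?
25° counter-clockwise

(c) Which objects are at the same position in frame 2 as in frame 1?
the orange hexagon, the cyan hexagon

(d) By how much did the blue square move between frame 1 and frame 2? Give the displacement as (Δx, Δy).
(-0.9, 3.8)

The blue square was at (9.2, 3.7) in frame 1 and (8.3, 7.5) in frame 2.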